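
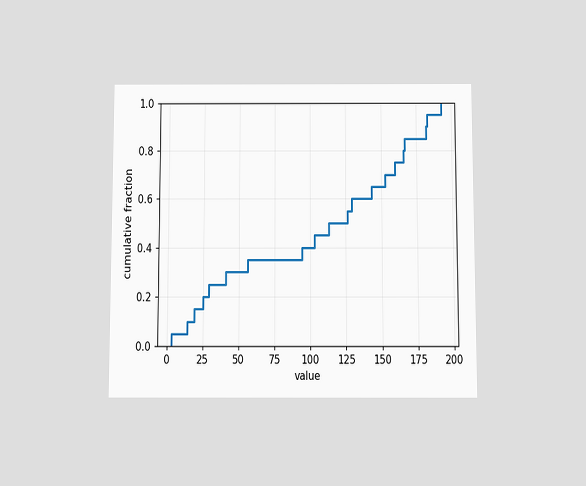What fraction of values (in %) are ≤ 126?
The chart is viewed slightly from below. At x=126 the ECDF step is at 55%.

55%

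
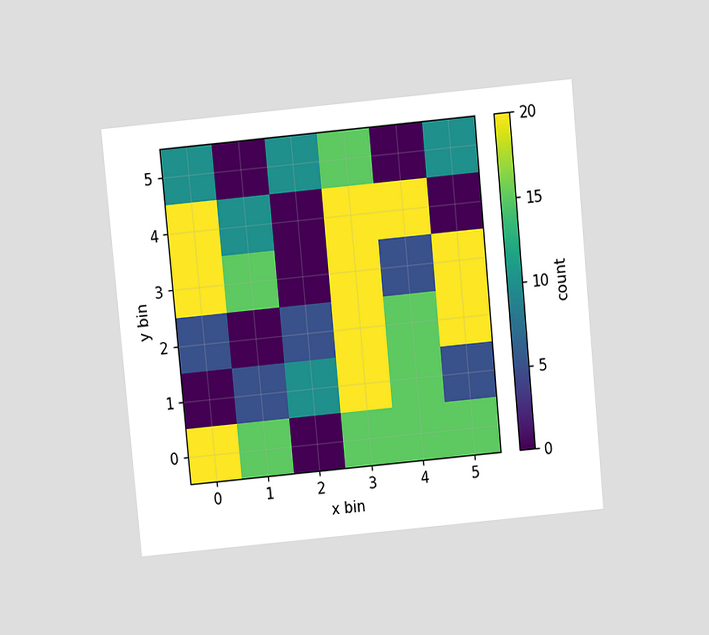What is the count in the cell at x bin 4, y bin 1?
15

The chart is tilted about 5° counter-clockwise and viewed slightly from above. Matching the cell (4, 1) against the colorbar gives 15.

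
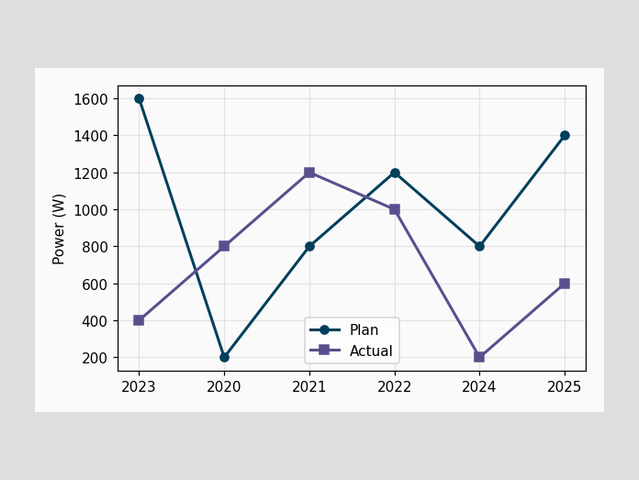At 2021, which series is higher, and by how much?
At 2021, Actual sits above the other line by 400W.

Actual, by 400W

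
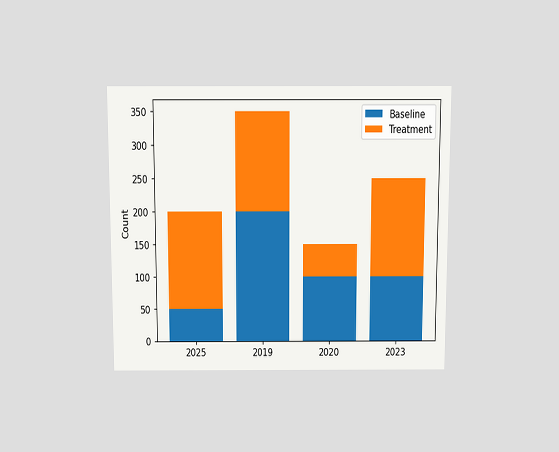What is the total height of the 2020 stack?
150

The chart is viewed slightly from above. The 2020 stack's top reaches 150 on the y-axis.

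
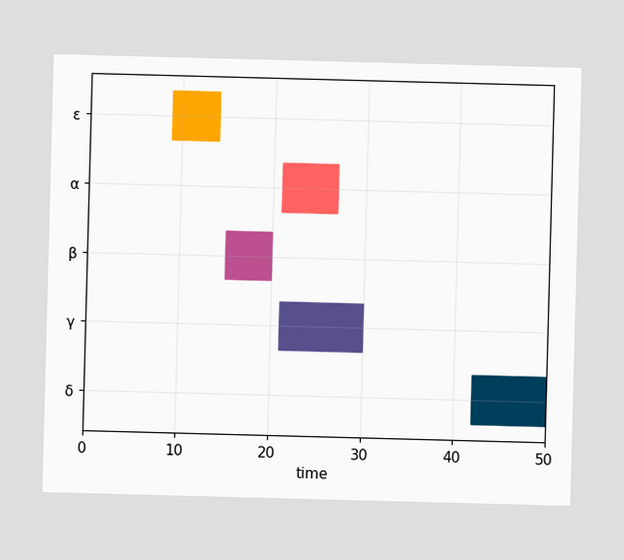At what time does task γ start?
The γ bar begins at t=21.

21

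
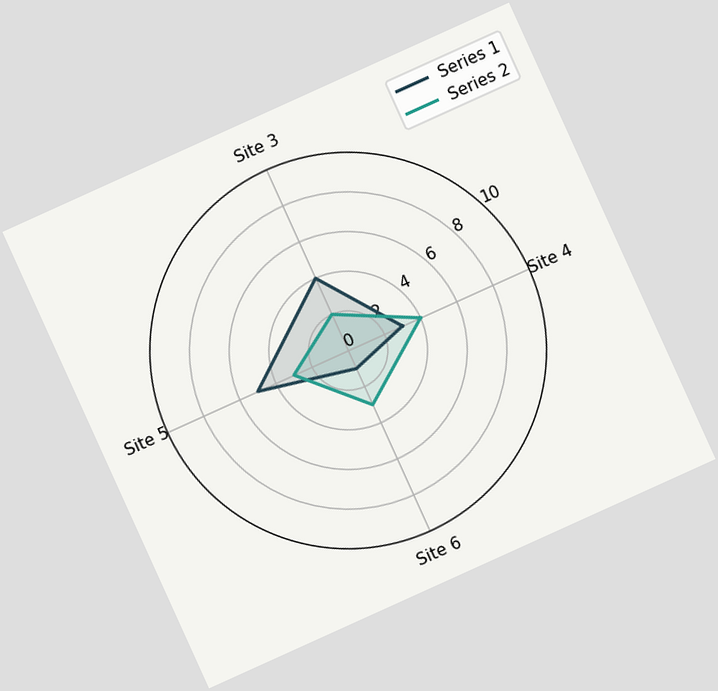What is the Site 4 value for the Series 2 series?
The chart is tilted about 24° counter-clockwise. On the Site 4 axis, Series 2 reaches 4.

4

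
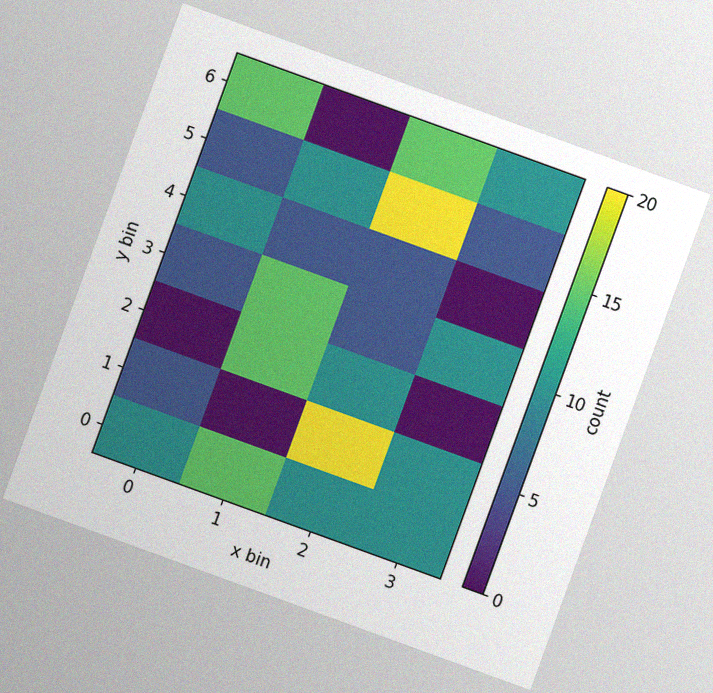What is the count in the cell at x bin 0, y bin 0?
10

The chart is tilted about 20° clockwise, with some photo noise. Matching the cell (0, 0) against the colorbar gives 10.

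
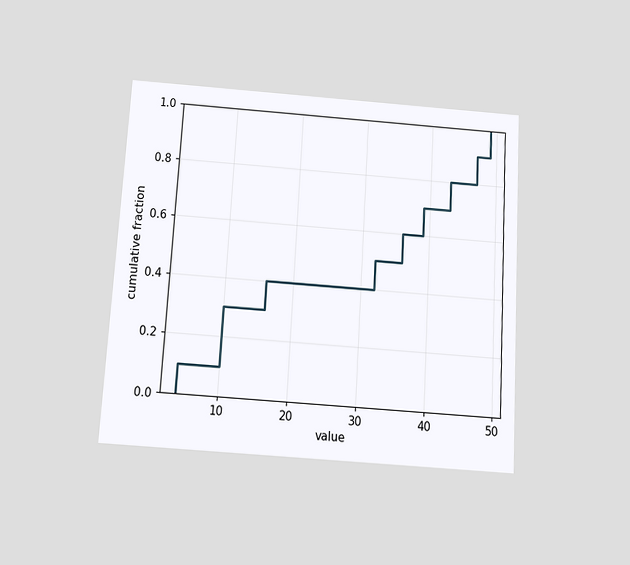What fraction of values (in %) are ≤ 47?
The chart is tilted about 3° clockwise and viewed slightly from below. At x=47 the ECDF step is at 90%.

90%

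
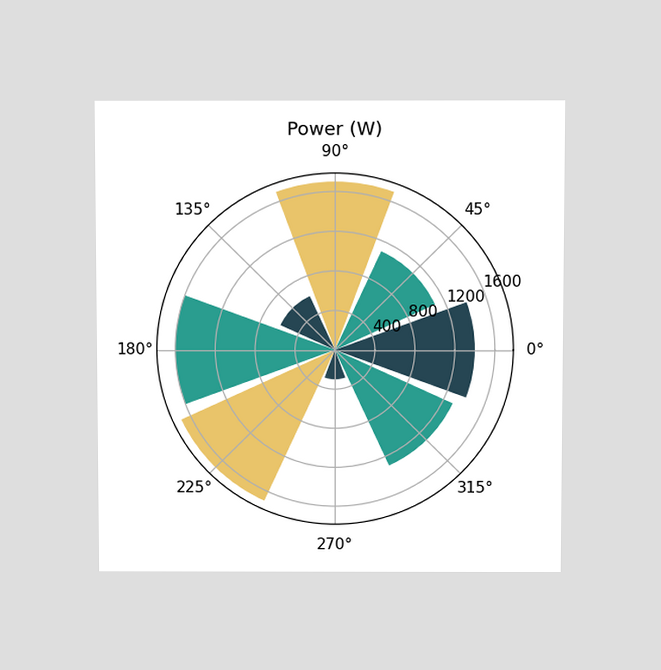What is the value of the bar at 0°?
The chart is viewed slightly from above. The bar at 0° reaches 1400W on the radial axis.

1400W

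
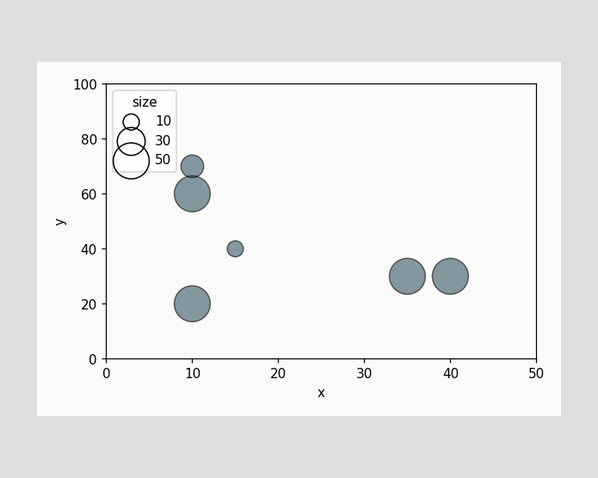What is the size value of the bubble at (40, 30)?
Matching the bubble at (40, 30) against the size legend gives 50.

50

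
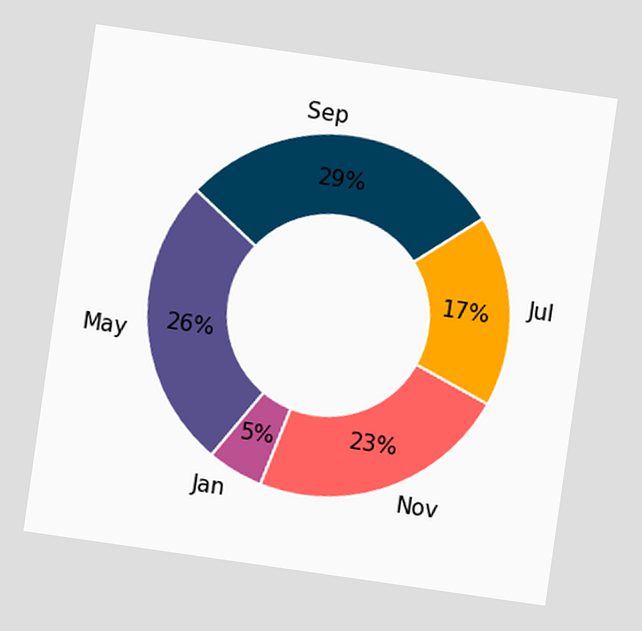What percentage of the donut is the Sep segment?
The chart is tilted about 8° clockwise. The Sep segment takes up 29% of the ring.

29%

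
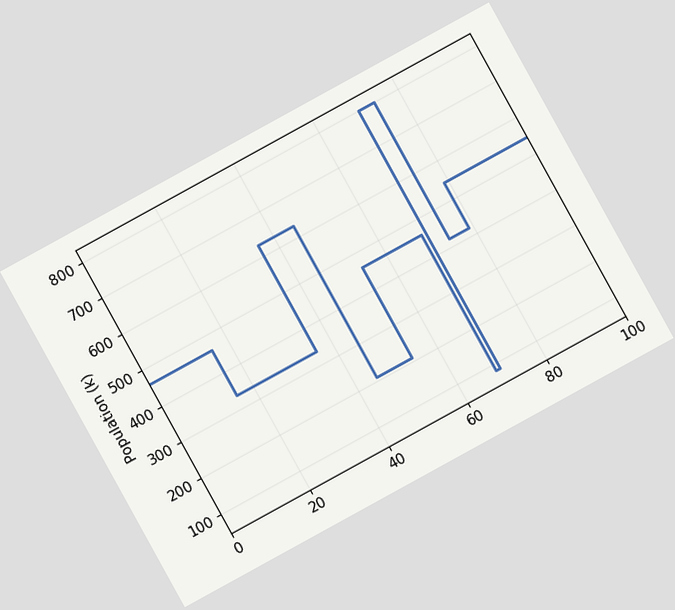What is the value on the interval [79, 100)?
546k

The chart is tilted about 29° counter-clockwise. On [79, 100) the step sits at 546k.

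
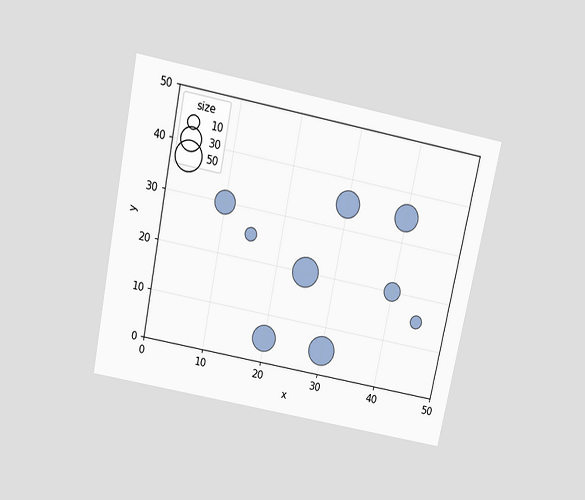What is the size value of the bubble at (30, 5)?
50

The chart is tilted about 11° clockwise and viewed slightly from above. Matching the bubble at (30, 5) against the size legend gives 50.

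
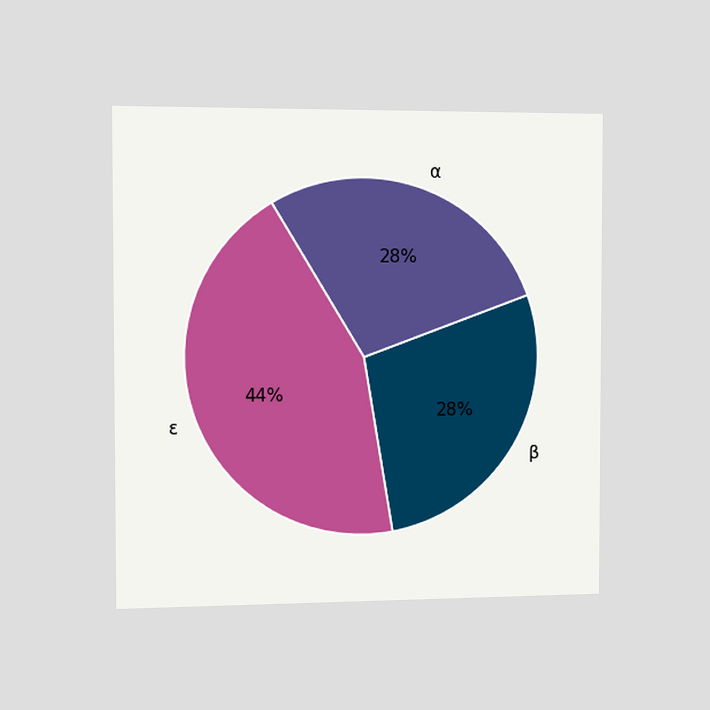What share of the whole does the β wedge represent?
The chart is viewed slightly from the left. The β slice takes up 28% of the pie.

28%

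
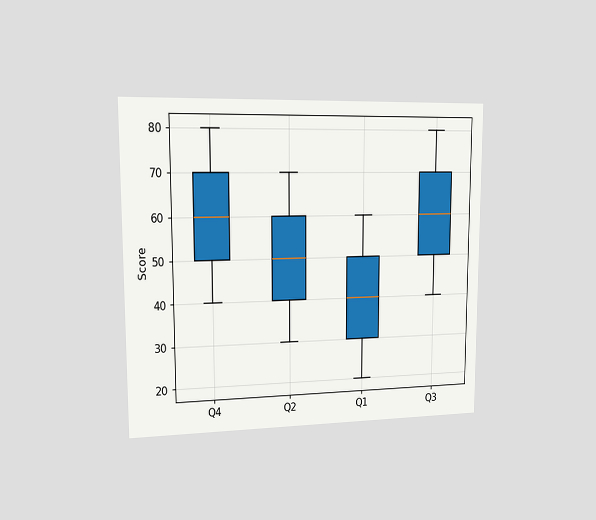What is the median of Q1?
40

The chart is viewed slightly from the left. The median line in the Q1 box sits at 40.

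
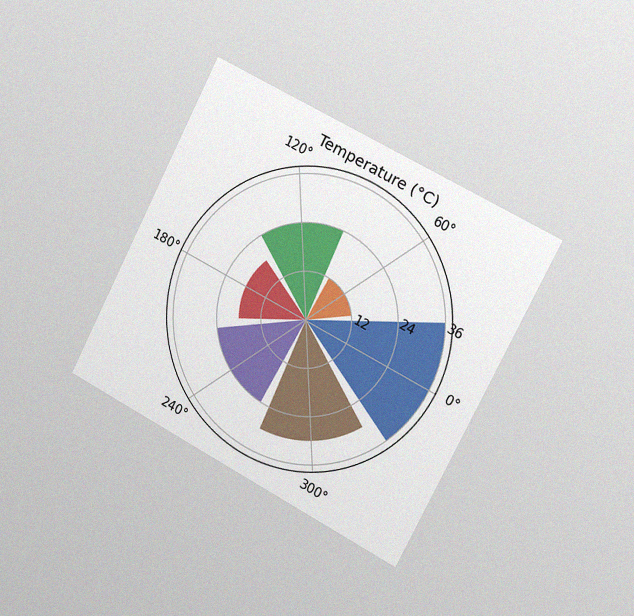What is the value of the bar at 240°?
24°C

The chart is tilted about 27° clockwise and viewed slightly from the right, with some photo noise. The bar at 240° reaches 24°C on the radial axis.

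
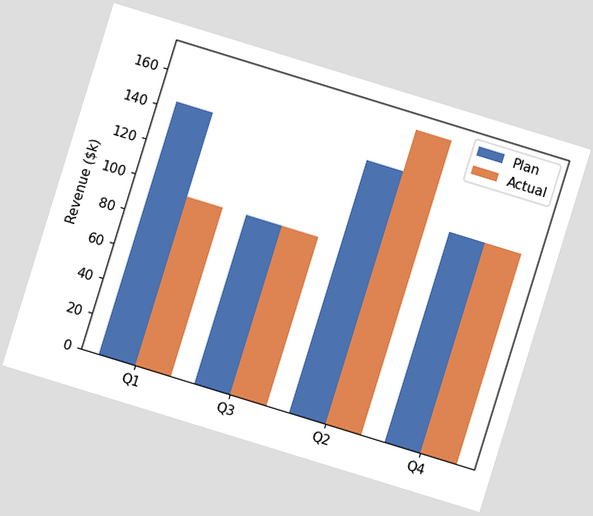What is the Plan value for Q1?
The chart is tilted about 17° clockwise. The Plan bar at Q1 reaches $144k on the y-axis.

$144k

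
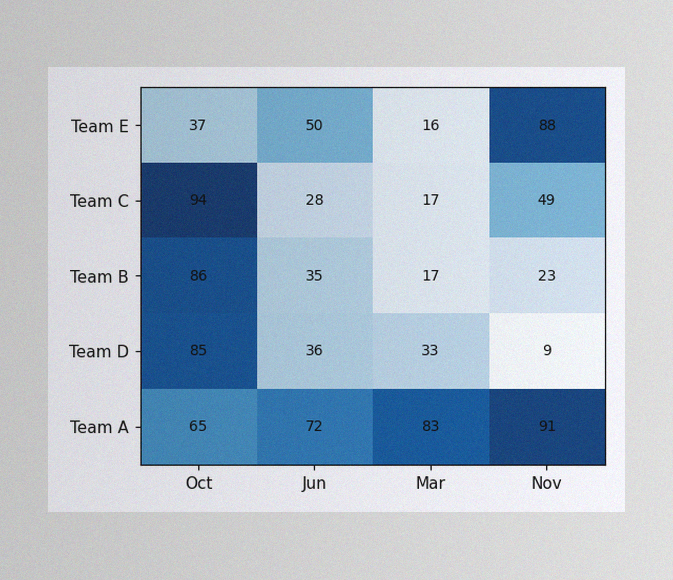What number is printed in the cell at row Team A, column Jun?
72

The image has some photo noise and uneven lighting. The (Team A, Jun) cell reads 72.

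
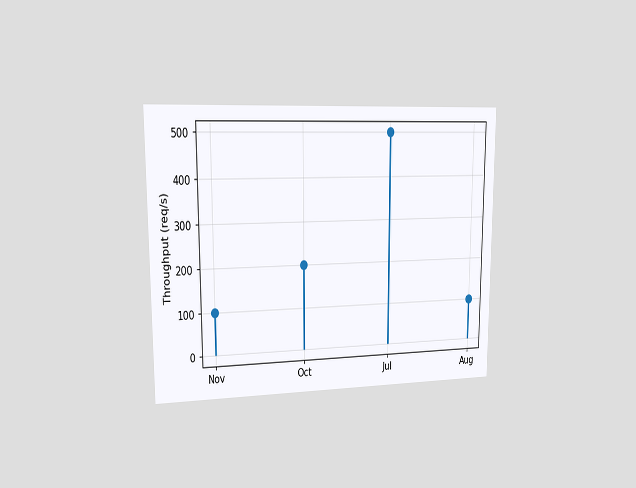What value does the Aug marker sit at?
The chart is viewed slightly from the left. The Aug marker sits at 100req/s.

100req/s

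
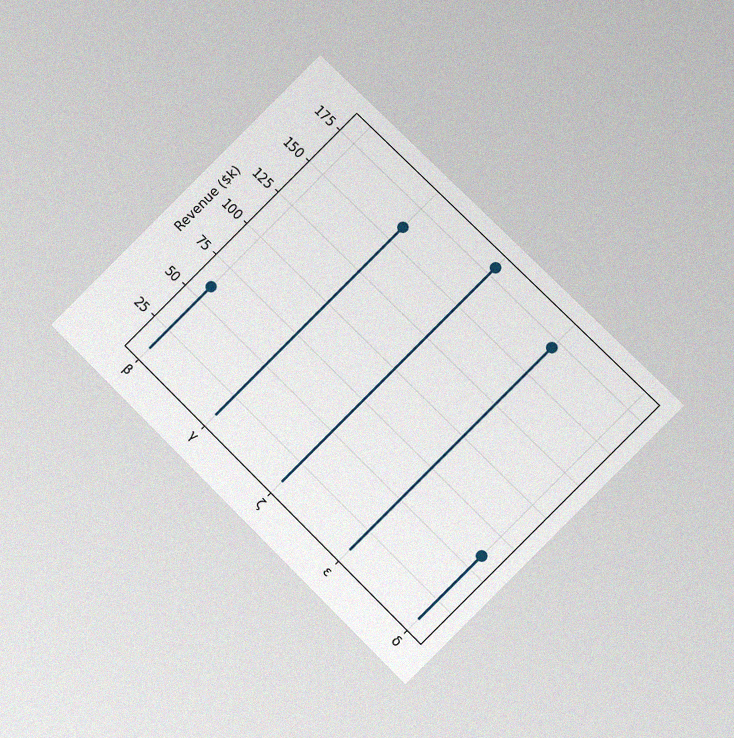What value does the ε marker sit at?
The chart is tilted about 45° clockwise and viewed at a slight angle, with some photo noise. The ε marker sits at $170k.

$170k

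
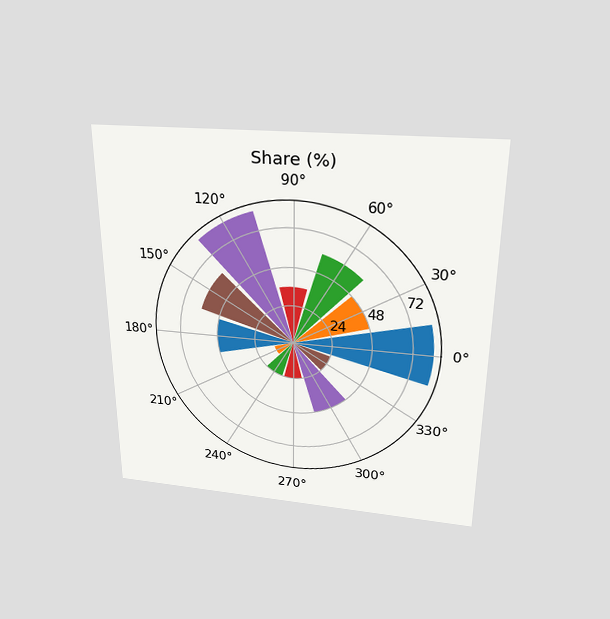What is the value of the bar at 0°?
84%

The chart is viewed slightly from above. The bar at 0° reaches 84% on the radial axis.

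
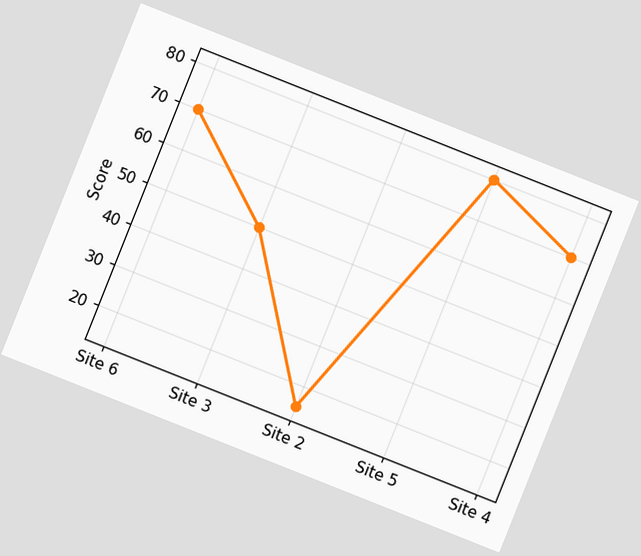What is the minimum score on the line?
The chart is tilted about 22° clockwise. The lowest point is at Site 2, and reading across to the y-axis gives 15.

15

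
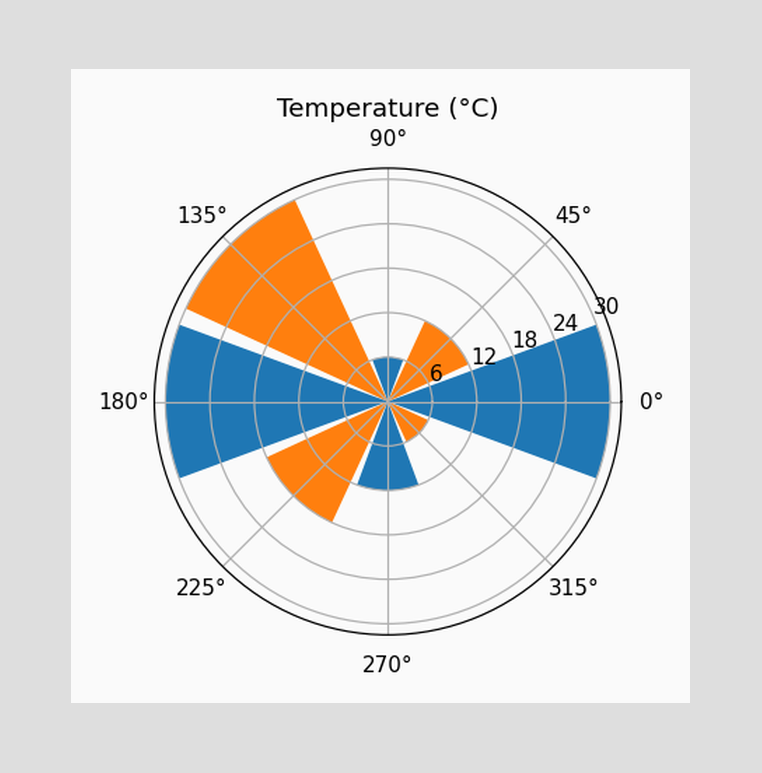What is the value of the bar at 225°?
18°C

The bar at 225° reaches 18°C on the radial axis.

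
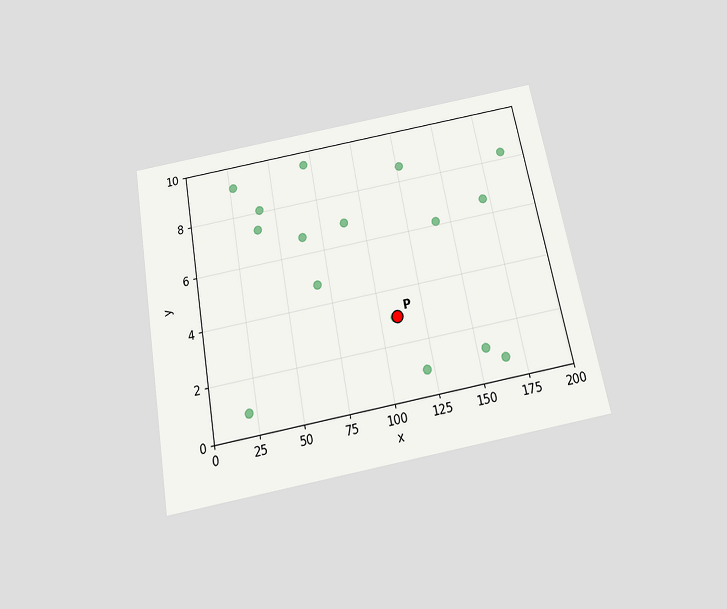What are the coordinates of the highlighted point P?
The chart is tilted about 10° counter-clockwise and viewed slightly from below. Following the gridlines from P to each axis, P sits at (110, 3).

(110, 3)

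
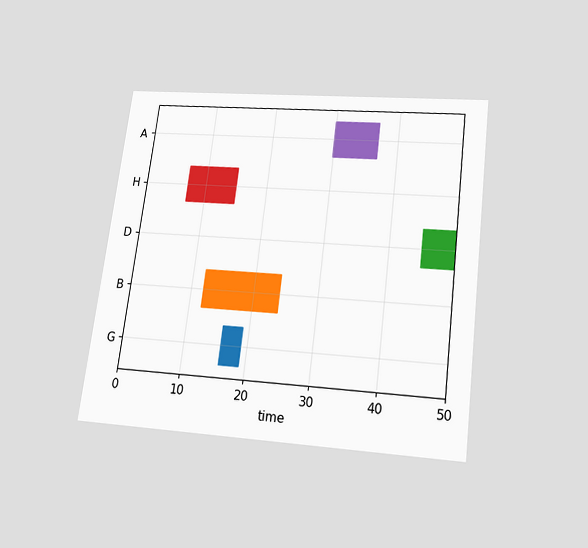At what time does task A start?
30

The chart is tilted about 7° clockwise and viewed slightly from below. The A bar begins at t=30.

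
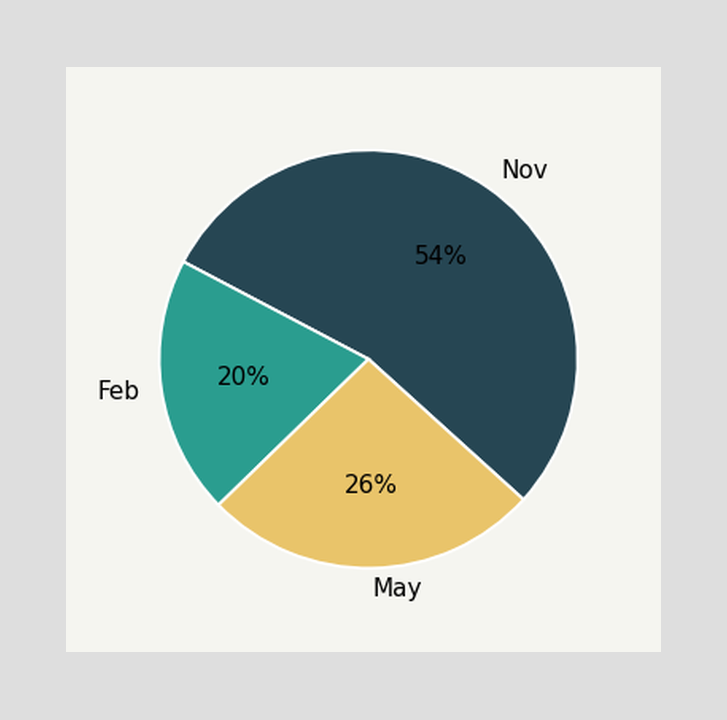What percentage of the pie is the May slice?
The May slice takes up 26% of the pie.

26%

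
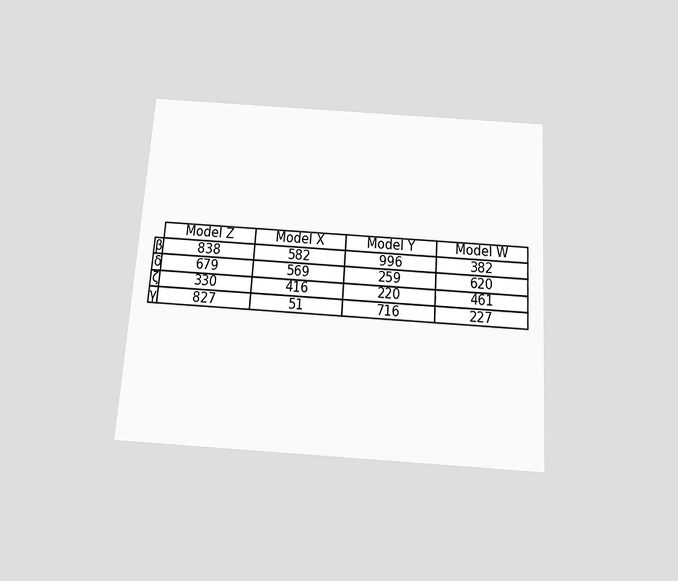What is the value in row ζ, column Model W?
The chart is tilted about 4° clockwise and viewed slightly from below. The (ζ, Model W) cell reads 461.

461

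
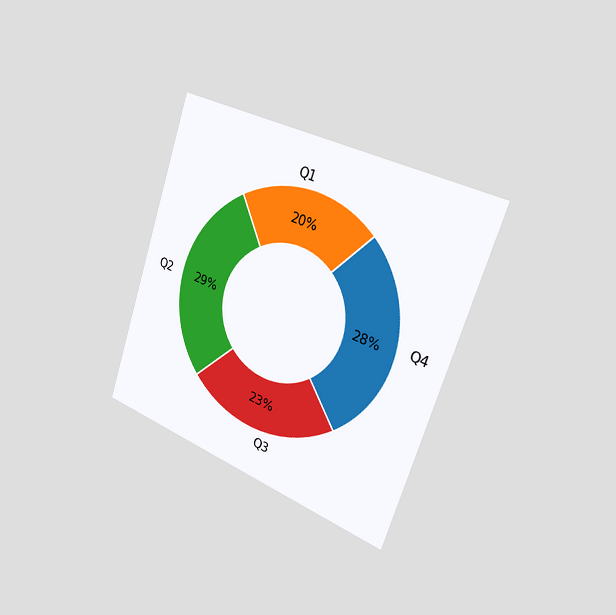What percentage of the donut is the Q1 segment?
The chart is tilted about 19° clockwise and viewed slightly from the right. The Q1 segment takes up 20% of the ring.

20%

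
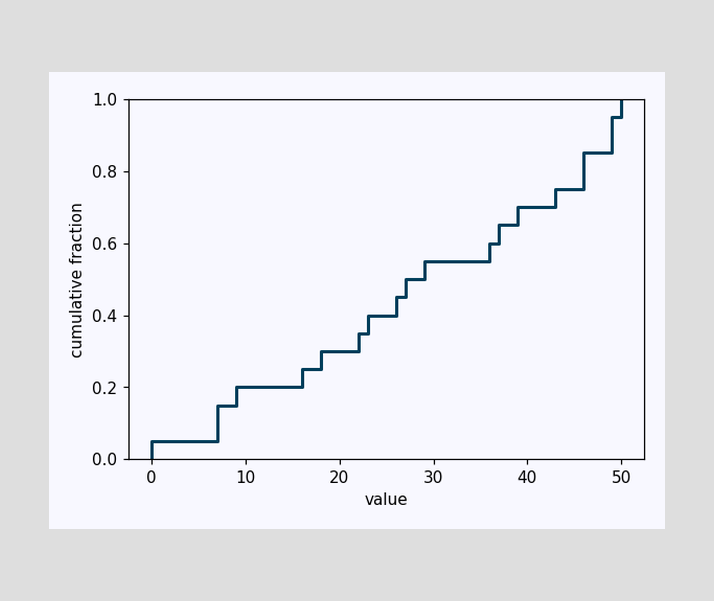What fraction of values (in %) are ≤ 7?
At x=7 the ECDF step is at 15%.

15%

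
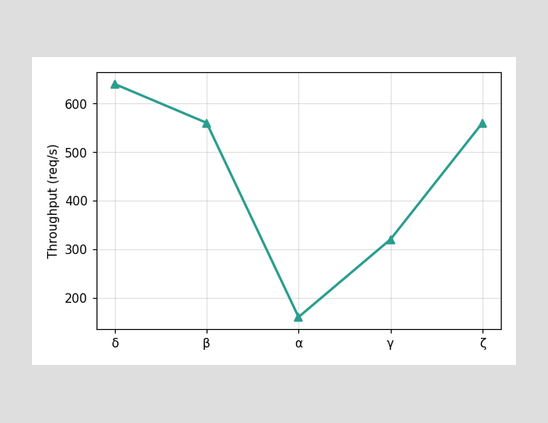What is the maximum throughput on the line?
640req/s

The highest point is at δ, and reading across to the y-axis gives 640req/s.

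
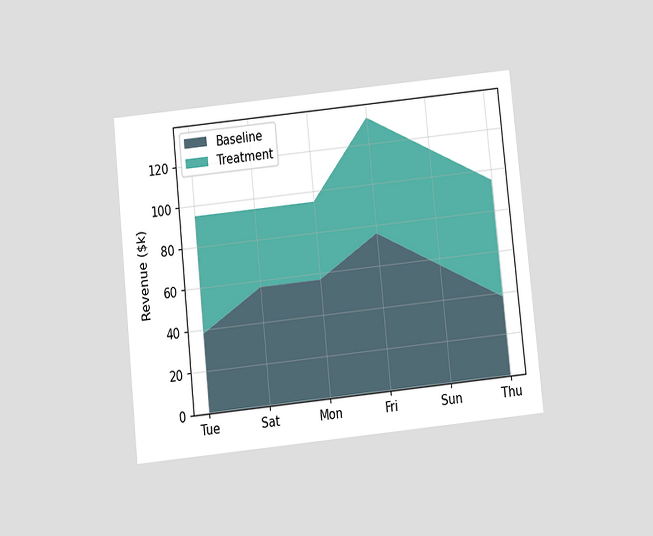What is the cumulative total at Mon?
$95k

The chart is tilted about 6° counter-clockwise and viewed slightly from below. The stacked total at Mon reaches $95k.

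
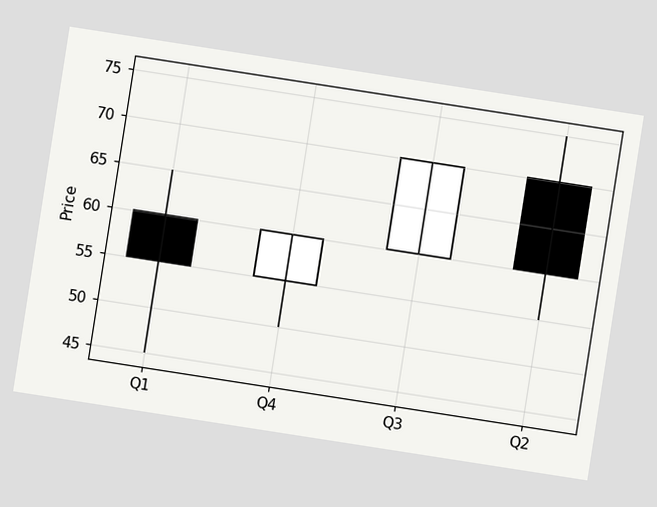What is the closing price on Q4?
60

The chart is tilted about 9° clockwise. The Q4 candle closes at 60.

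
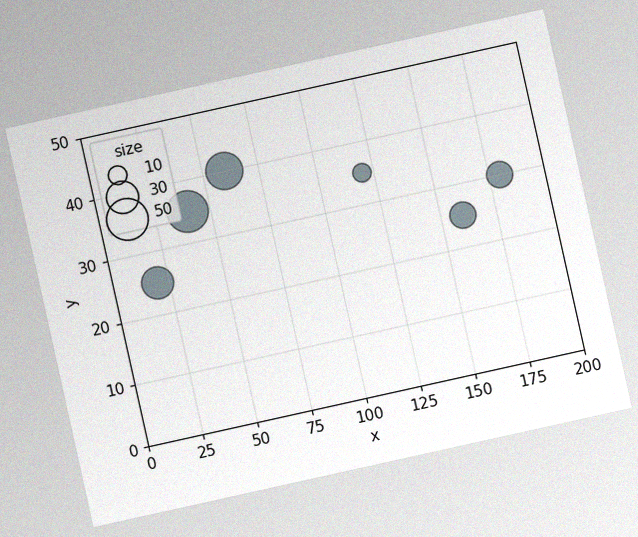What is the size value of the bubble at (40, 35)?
The chart is tilted about 13° counter-clockwise, with some photo noise. Matching the bubble at (40, 35) against the size legend gives 50.

50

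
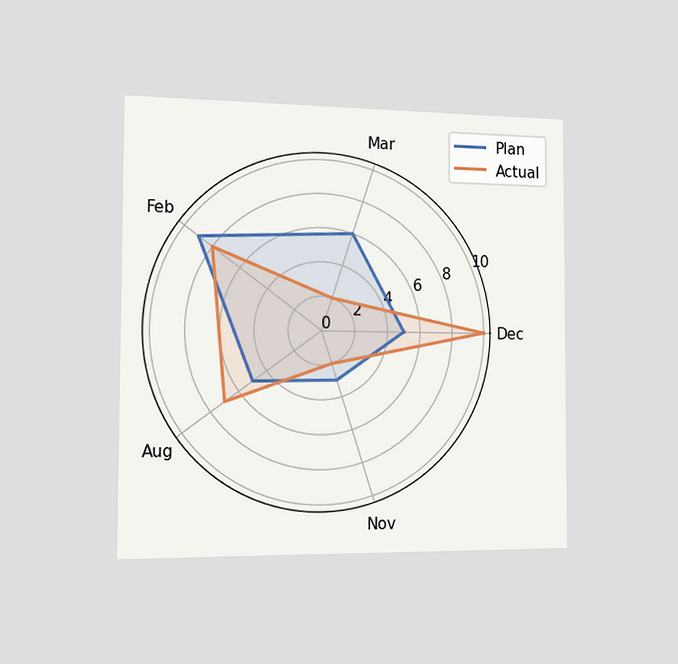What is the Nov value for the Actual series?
2

The chart is viewed slightly from the left. On the Nov axis, Actual reaches 2.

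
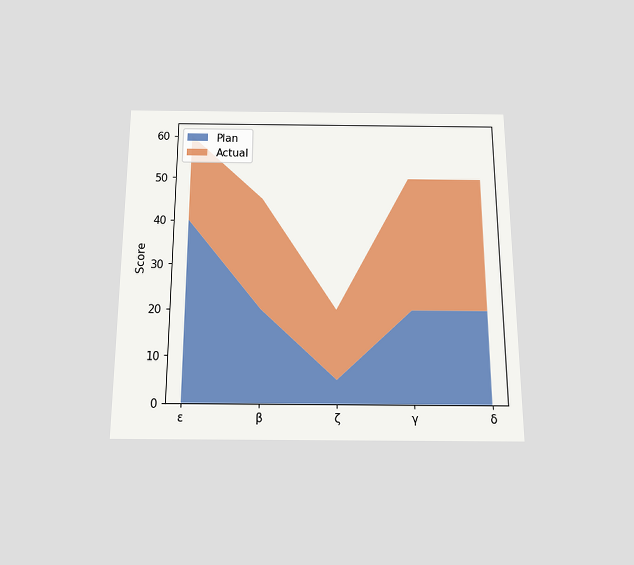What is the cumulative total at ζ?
20

The chart is viewed slightly from below. The stacked total at ζ reaches 20.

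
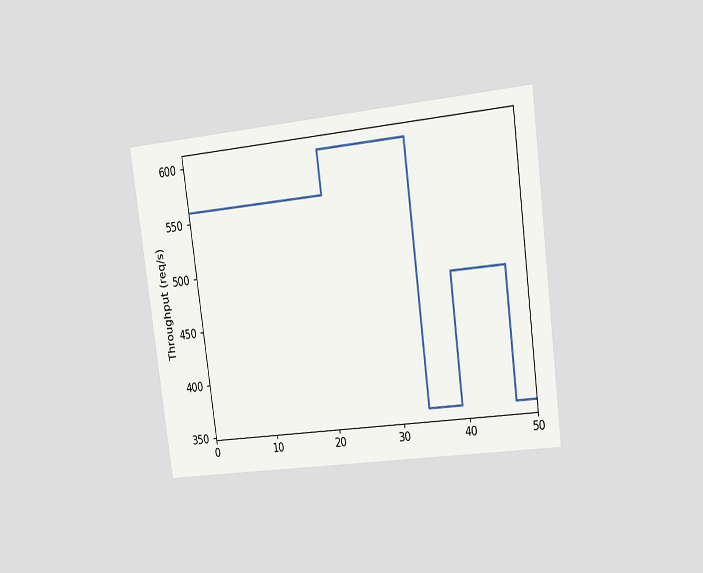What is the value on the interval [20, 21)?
560req/s

The chart is tilted about 7° counter-clockwise and viewed slightly from the right. On [20, 21) the step sits at 560req/s.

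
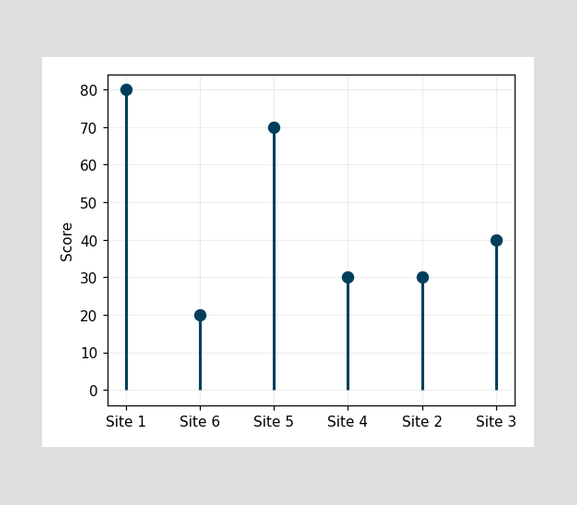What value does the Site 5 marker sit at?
The Site 5 marker sits at 70.

70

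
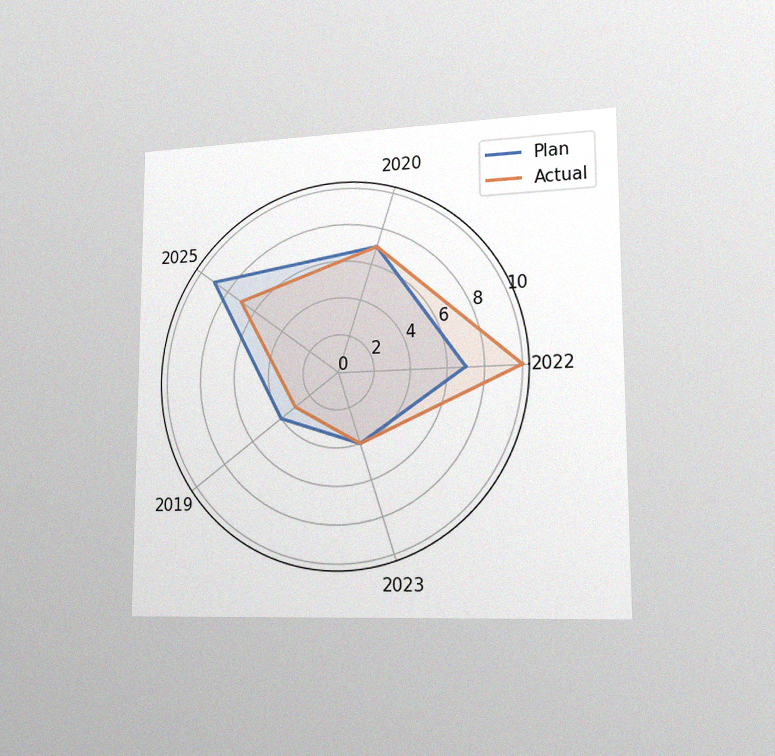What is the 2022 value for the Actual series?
The chart is viewed slightly from the right, with some photo noise. On the 2022 axis, Actual reaches 10.

10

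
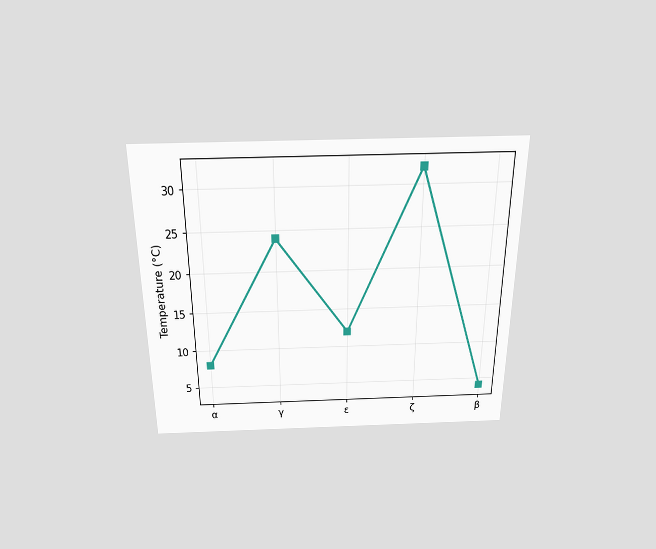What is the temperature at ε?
12°C

The chart is viewed slightly from above. At ε, the line is at 12°C.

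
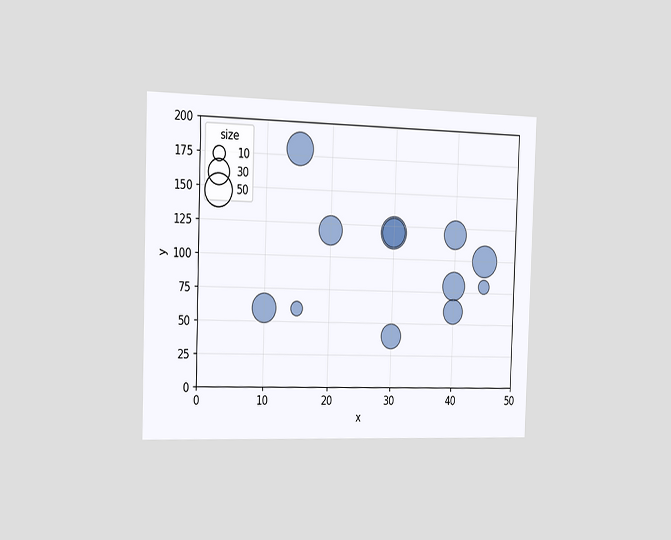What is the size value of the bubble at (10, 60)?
40

The chart is viewed slightly from the left. Matching the bubble at (10, 60) against the size legend gives 40.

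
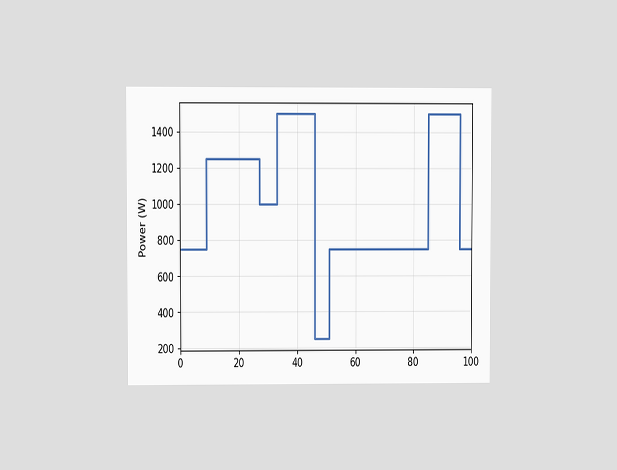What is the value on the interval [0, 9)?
750W

The chart is viewed at a slight angle. On [0, 9) the step sits at 750W.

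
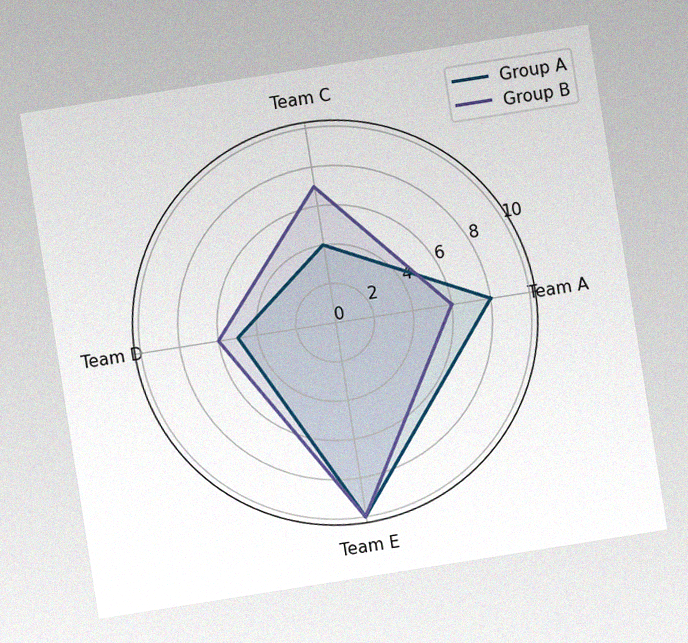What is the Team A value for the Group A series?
8

The chart is tilted about 9° counter-clockwise, with some photo noise. On the Team A axis, Group A reaches 8.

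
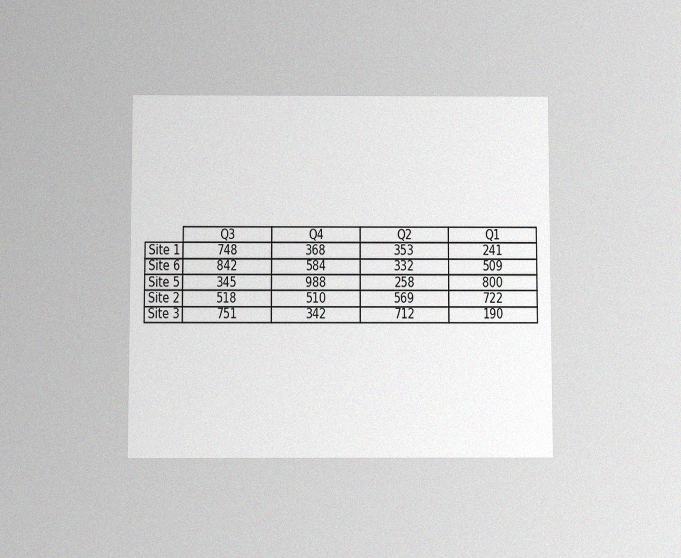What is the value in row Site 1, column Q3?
The chart is viewed slightly from below, with some photo noise. The (Site 1, Q3) cell reads 748.

748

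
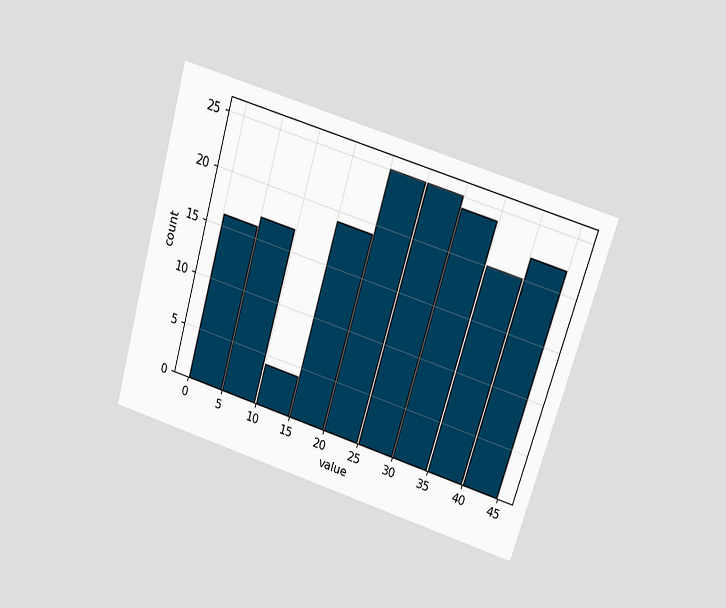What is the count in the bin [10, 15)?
4

The chart is tilted about 17° clockwise and viewed at a slight angle. The [10, 15) bin has height 4.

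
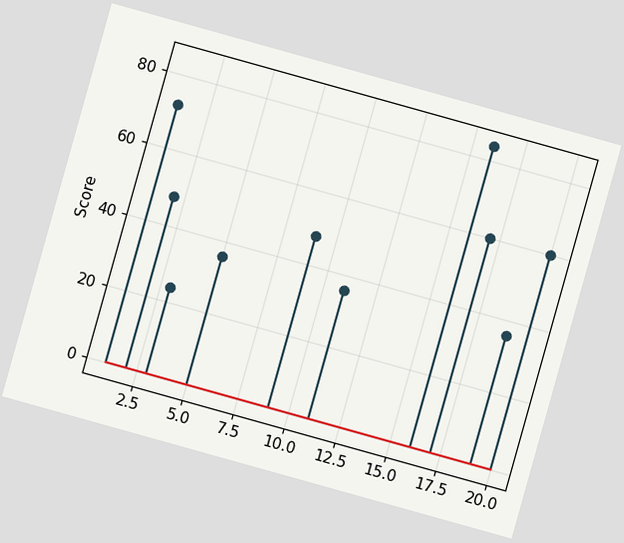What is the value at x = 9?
48

The chart is tilted about 16° clockwise. The stem at x=9 reaches 48.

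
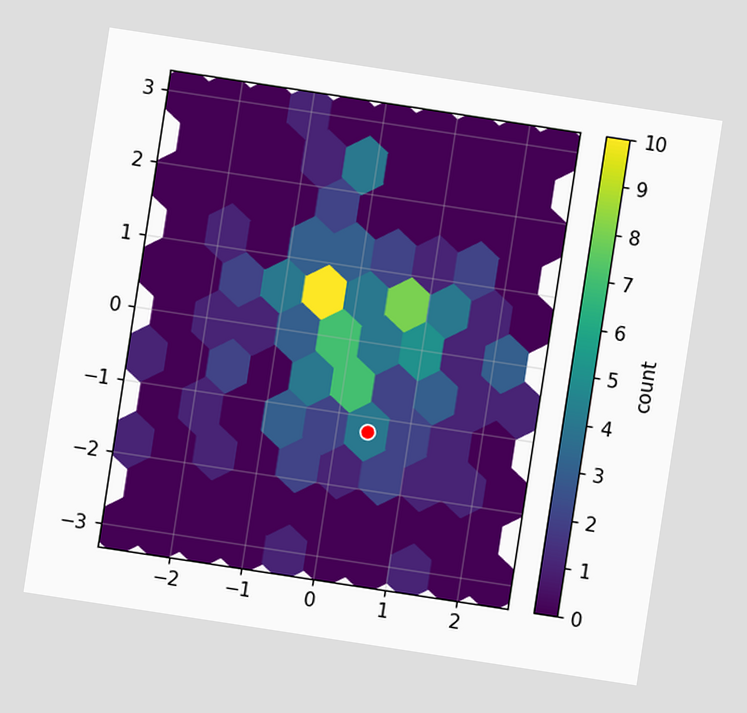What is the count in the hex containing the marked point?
The chart is tilted about 9° clockwise. The marked hex reads 4 on the colorbar.

4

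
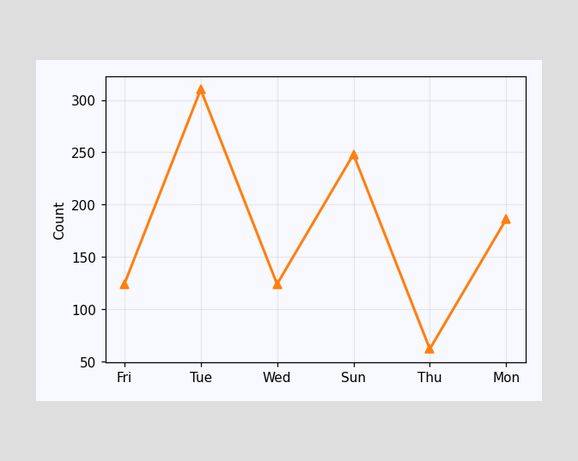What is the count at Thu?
At Thu, the line is at 62.

62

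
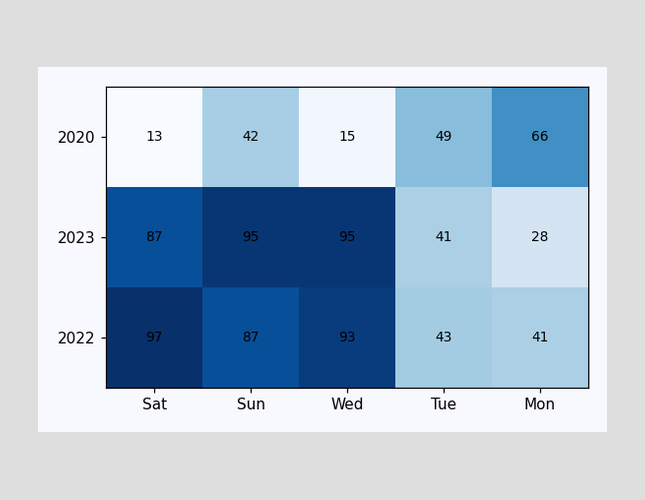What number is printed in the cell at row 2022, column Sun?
The (2022, Sun) cell reads 87.

87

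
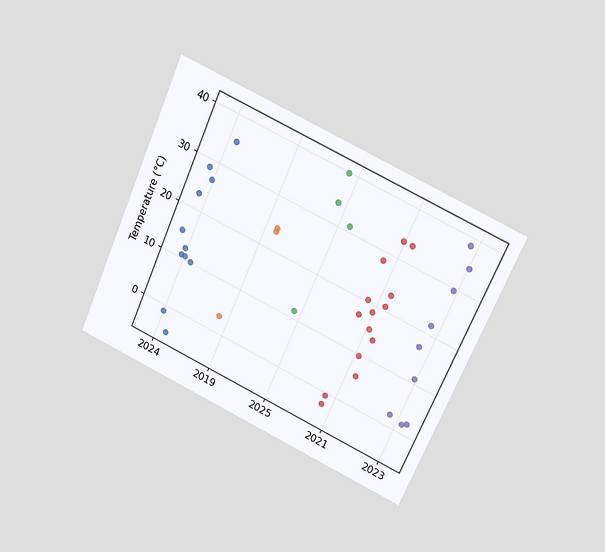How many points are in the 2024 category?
The chart is tilted about 24° clockwise and viewed slightly from above. Counting the markers in the 2024 column gives 11.

11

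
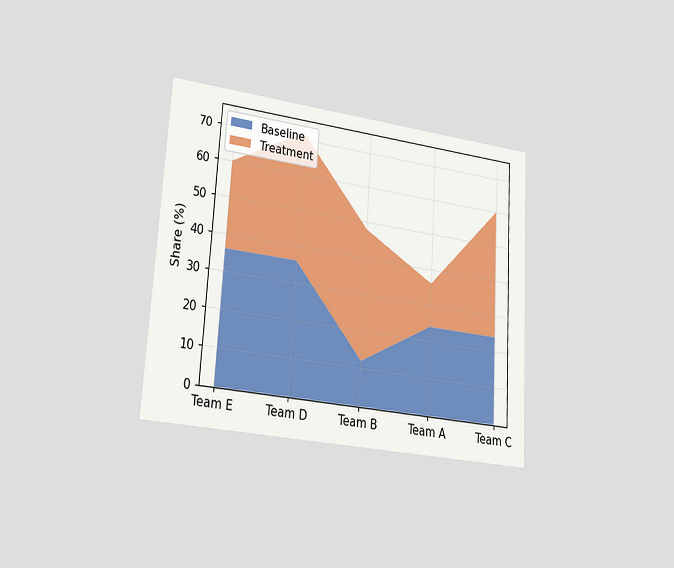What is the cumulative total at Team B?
The chart is tilted about 3° clockwise and viewed slightly from the left. The stacked total at Team B reaches 48%.

48%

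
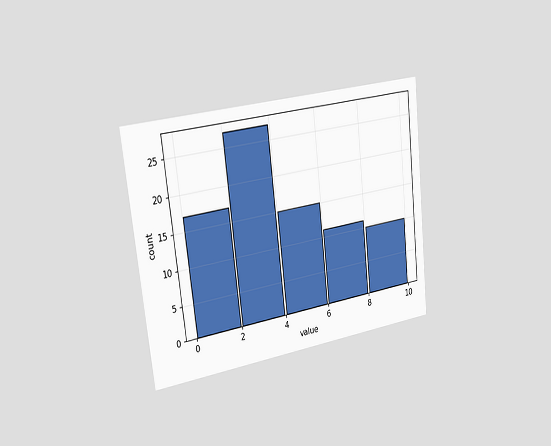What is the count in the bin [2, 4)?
The chart is tilted about 6° counter-clockwise and viewed slightly from the left. The [2, 4) bin has height 27.

27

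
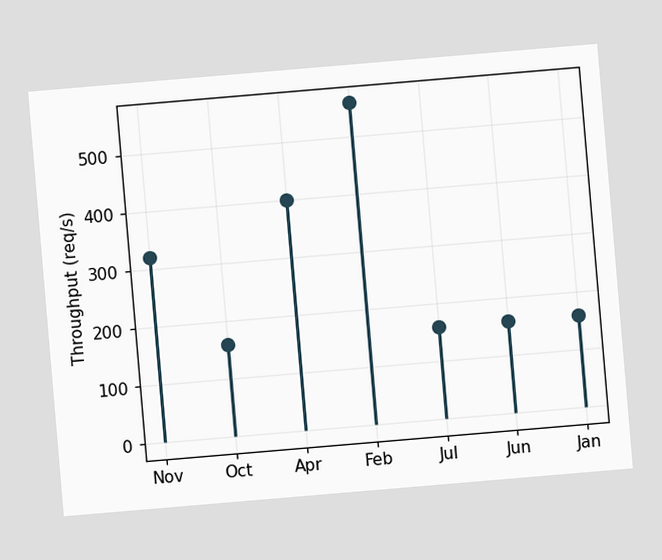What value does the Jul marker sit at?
The chart is tilted about 5° counter-clockwise. The Jul marker sits at 160req/s.

160req/s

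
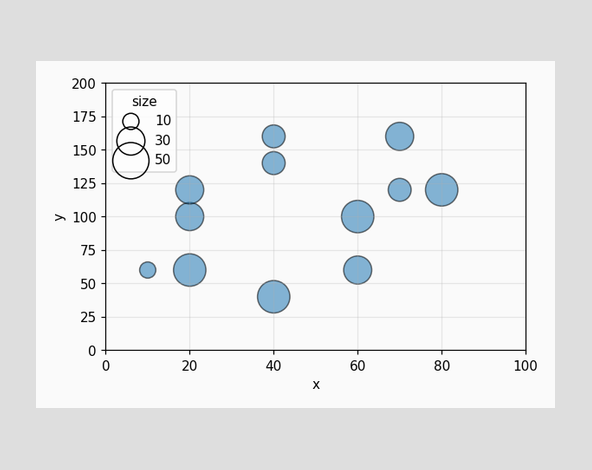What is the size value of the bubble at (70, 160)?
30

Matching the bubble at (70, 160) against the size legend gives 30.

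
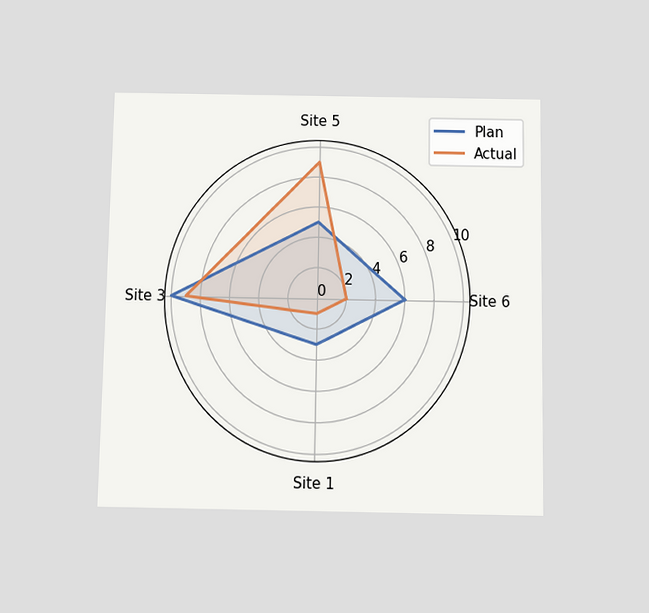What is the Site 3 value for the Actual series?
9

The chart is viewed slightly from below. On the Site 3 axis, Actual reaches 9.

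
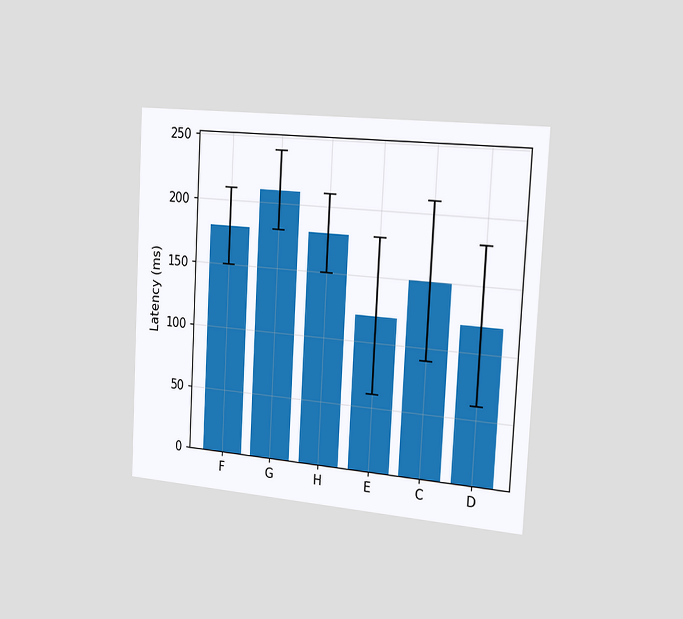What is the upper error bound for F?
The chart is tilted about 3° clockwise and viewed slightly from the right. The F bar's upper whisker reaches 210ms.

210ms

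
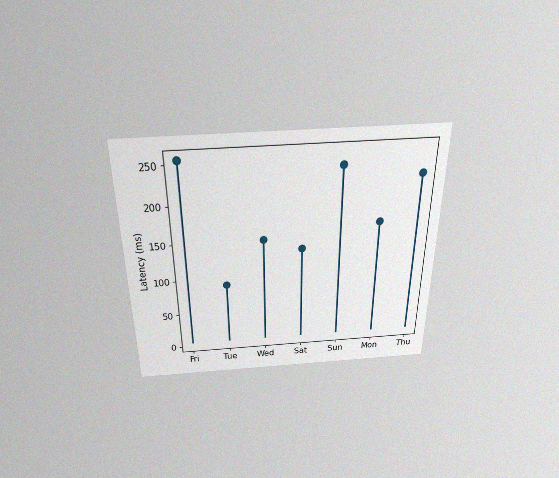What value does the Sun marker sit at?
240ms

The chart is viewed slightly from above, with some photo noise. The Sun marker sits at 240ms.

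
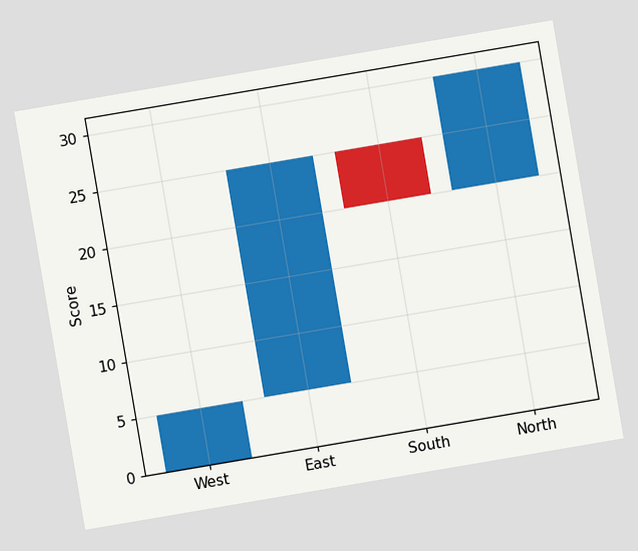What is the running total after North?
The chart is tilted about 10° counter-clockwise. After North the running total reaches 30.

30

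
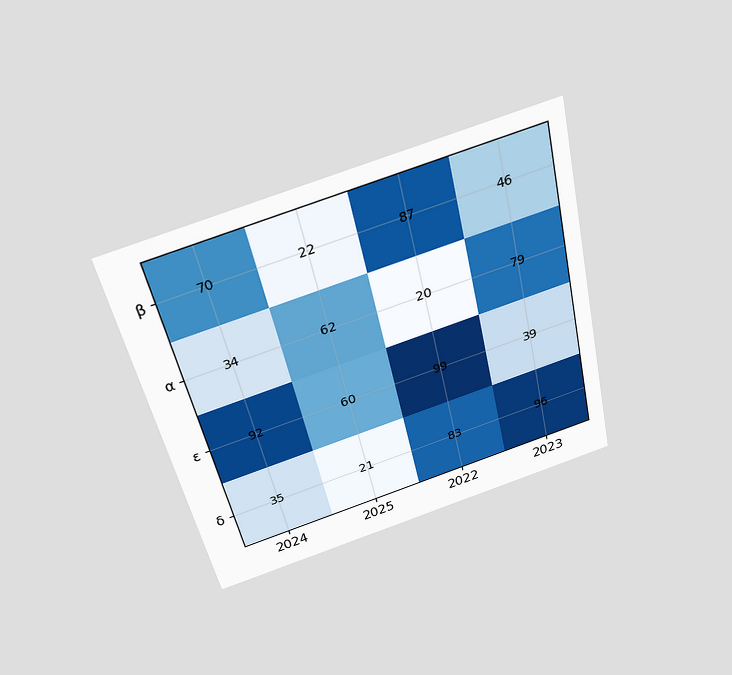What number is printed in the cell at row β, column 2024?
The chart is tilted about 13° counter-clockwise and viewed slightly from above. The (β, 2024) cell reads 70.

70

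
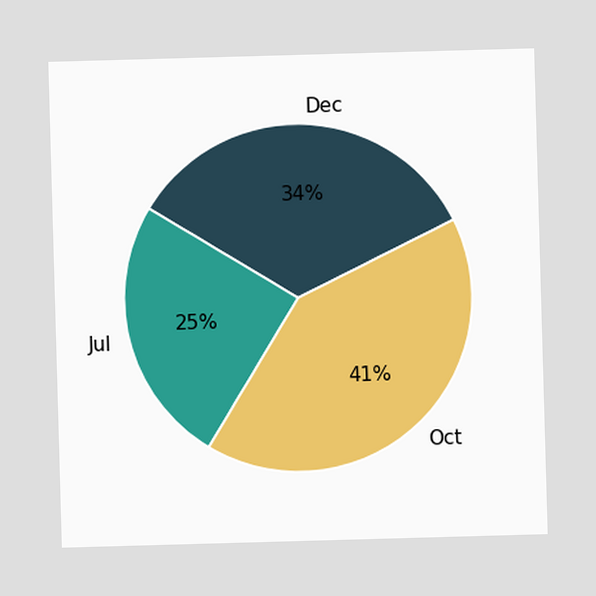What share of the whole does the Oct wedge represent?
The Oct slice takes up 41% of the pie.

41%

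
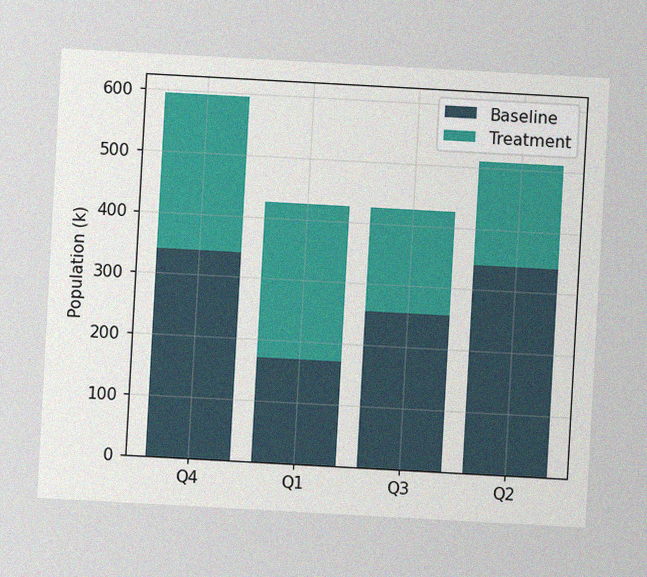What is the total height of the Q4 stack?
The chart is tilted about 3° clockwise, with some photo noise. The Q4 stack's top reaches 595k on the y-axis.

595k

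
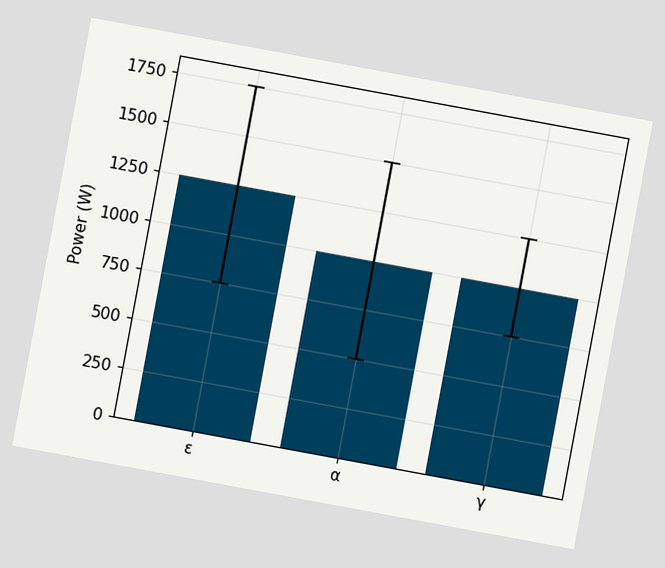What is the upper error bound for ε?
1750W

The chart is tilted about 10° clockwise. The ε bar's upper whisker reaches 1750W.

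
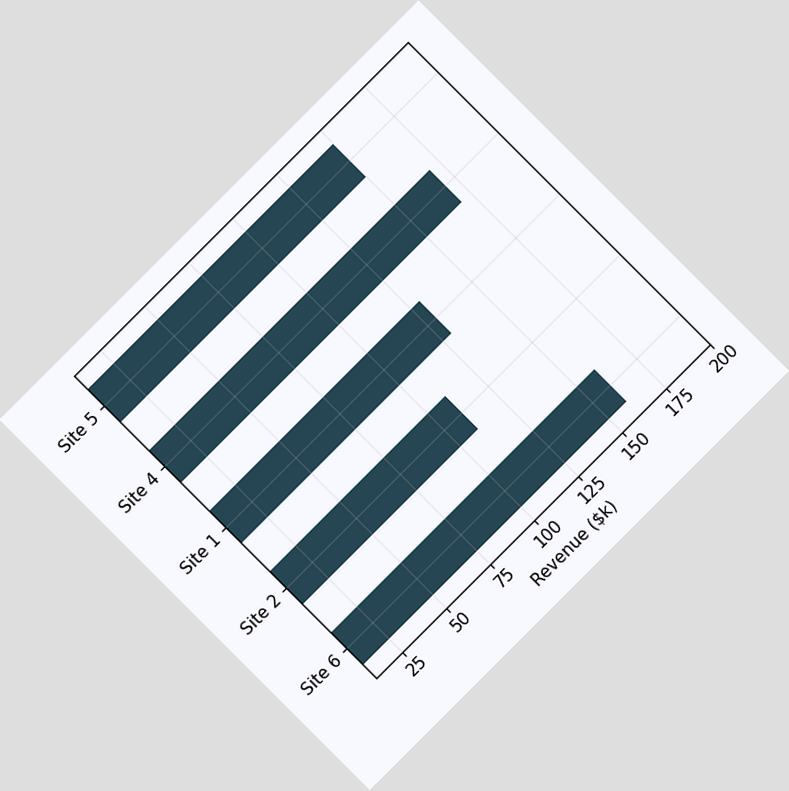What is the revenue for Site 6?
The chart is tilted about 45° counter-clockwise. Reading along the chart's x-axis, the Site 6 bar reaches $160k.

$160k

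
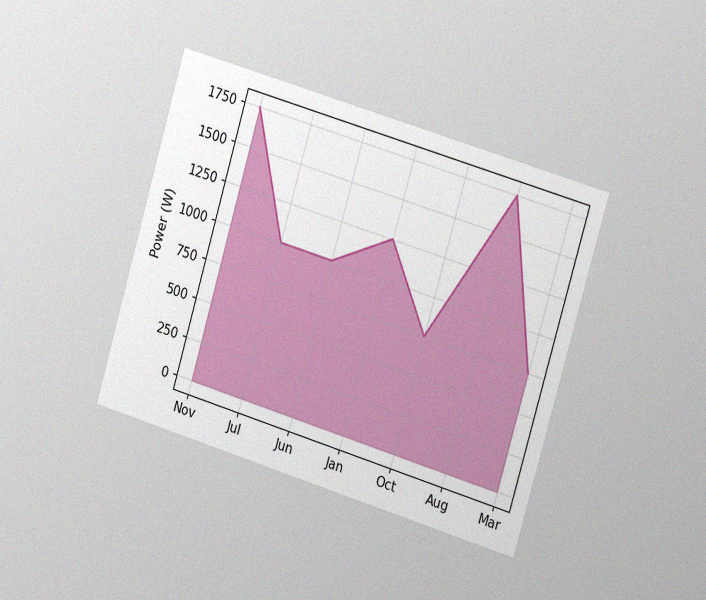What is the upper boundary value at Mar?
The chart is tilted about 17° clockwise and viewed slightly from the right, with some photo noise. At Mar the upper boundary is at 750W.

750W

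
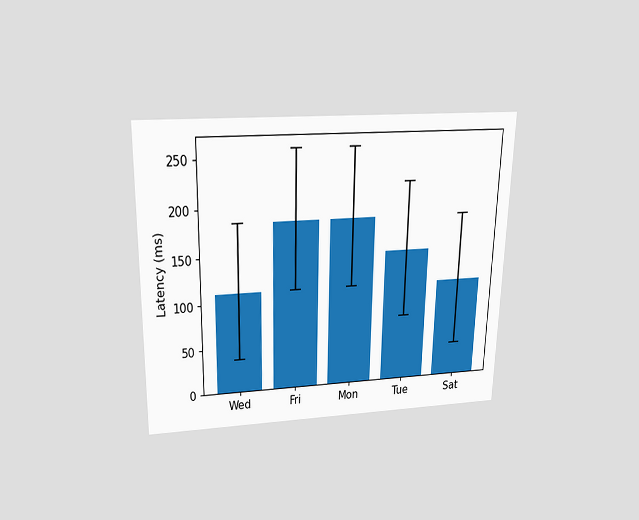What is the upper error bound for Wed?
The chart is viewed slightly from above. The Wed bar's upper whisker reaches 185ms.

185ms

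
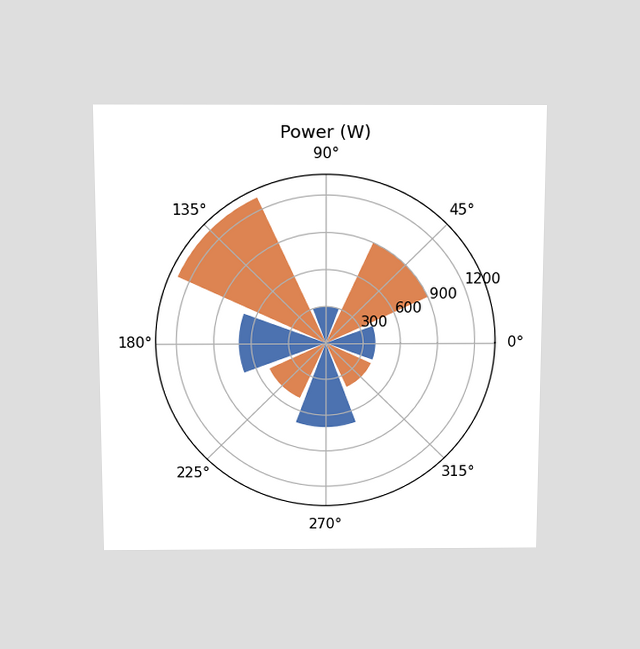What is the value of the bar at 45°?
The chart is viewed slightly from above. The bar at 45° reaches 900W on the radial axis.

900W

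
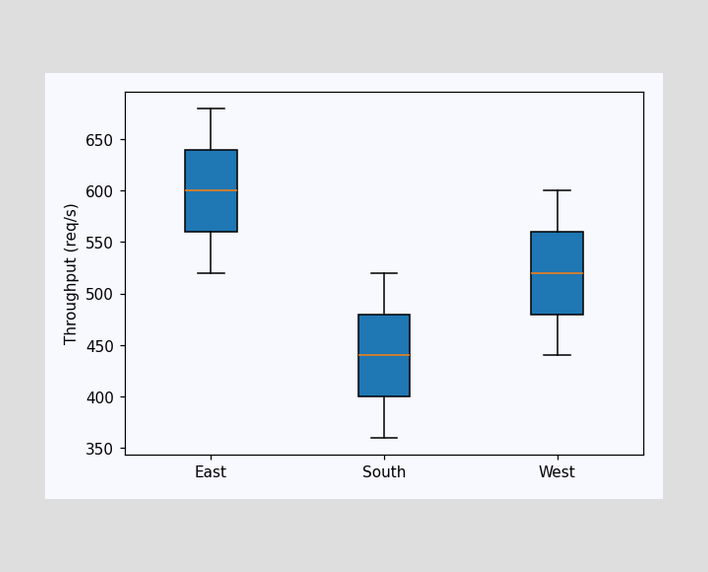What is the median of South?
440req/s

The median line in the South box sits at 440req/s.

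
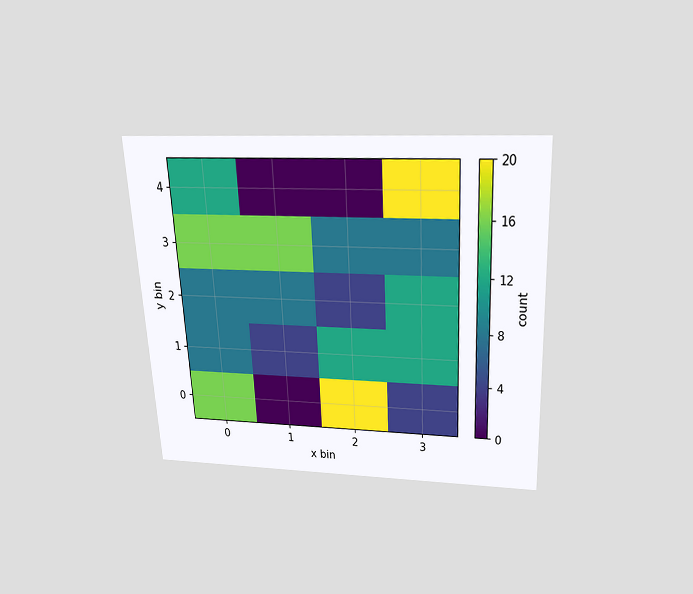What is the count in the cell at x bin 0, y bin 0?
16

The chart is tilted about 3° counter-clockwise and viewed slightly from above. Matching the cell (0, 0) against the colorbar gives 16.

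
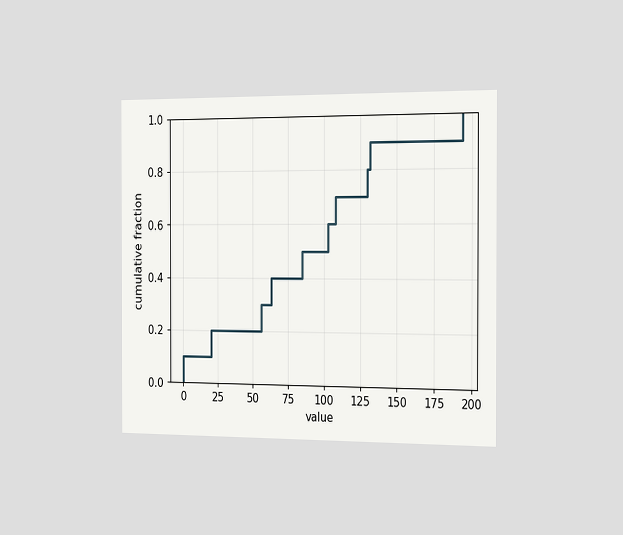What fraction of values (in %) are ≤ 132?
90%

The chart is viewed slightly from the right. At x=132 the ECDF step is at 90%.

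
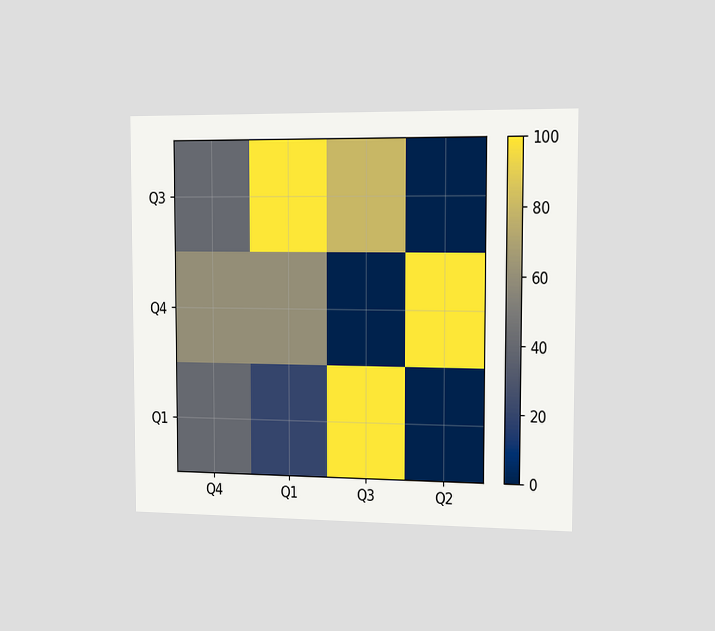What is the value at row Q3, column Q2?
The chart is viewed slightly from the right. Matching cell (Q3, Q2) against the colorbar gives 0.

0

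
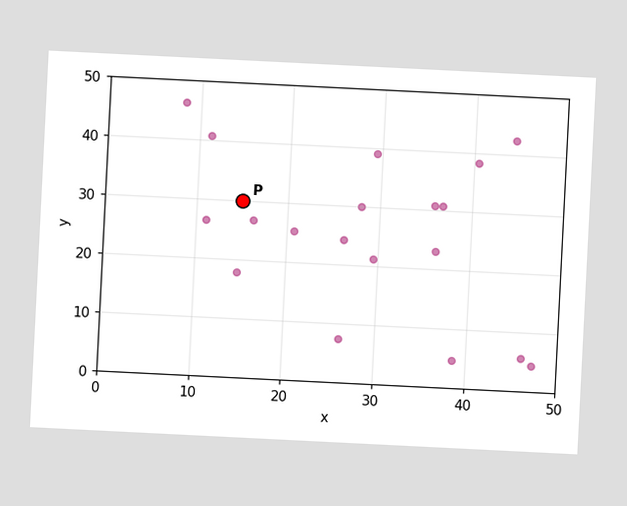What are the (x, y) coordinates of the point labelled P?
(15, 30)

The chart is tilted about 3° clockwise. Following the gridlines from P to each axis, P sits at (15, 30).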